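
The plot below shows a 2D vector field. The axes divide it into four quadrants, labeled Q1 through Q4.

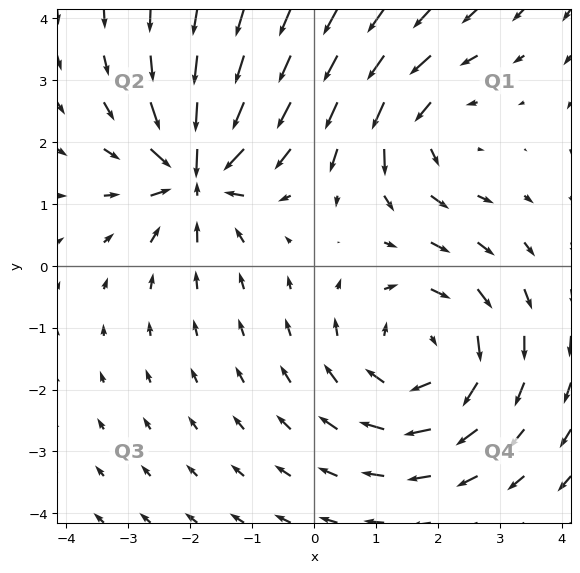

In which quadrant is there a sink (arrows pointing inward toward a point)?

Q2

The sink sits at approximately (-1.9, 1.5), which lies in quadrant Q2. The divergence there is about -5, negative as expected for a sink.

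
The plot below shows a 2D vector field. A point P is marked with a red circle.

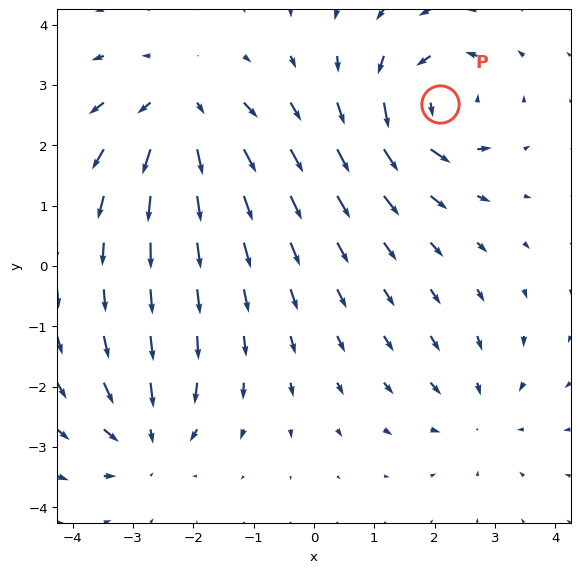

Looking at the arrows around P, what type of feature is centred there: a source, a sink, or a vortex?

At P (2.1, 2.7) the arrows circulate counterclockwise. Divergence ≈0, curl about +6 — near-zero divergence with nonzero curl is a vortex.

vortex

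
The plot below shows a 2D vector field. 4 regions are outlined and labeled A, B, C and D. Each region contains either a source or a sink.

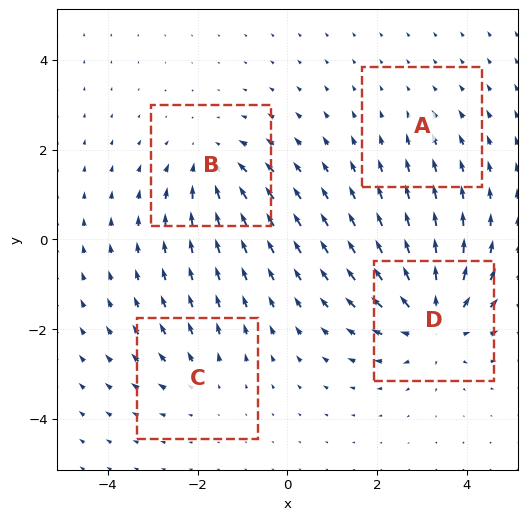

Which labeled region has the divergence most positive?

D

Divergence at each region's feature centre — A: about -2, B: about -4, C: about +3, D: about +6. Region D is most positive.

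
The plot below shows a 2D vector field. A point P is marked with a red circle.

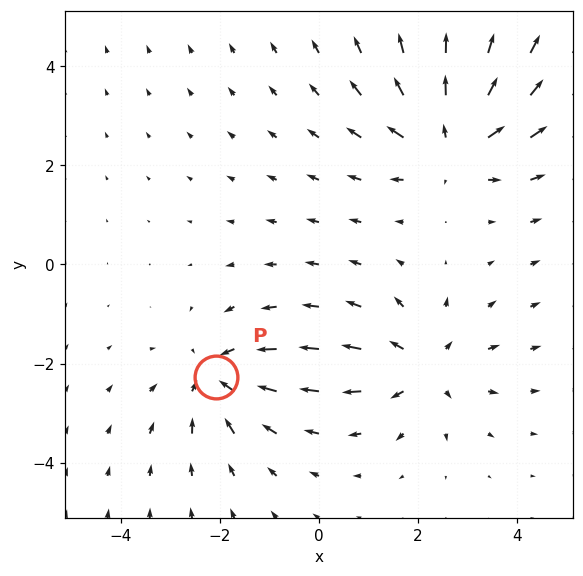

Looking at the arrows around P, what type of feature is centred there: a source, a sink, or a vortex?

sink

At P (-2.1, -2.3) the arrows converge inward. Divergence about -4, curl ≈0 — negative divergence with near-zero curl is a sink.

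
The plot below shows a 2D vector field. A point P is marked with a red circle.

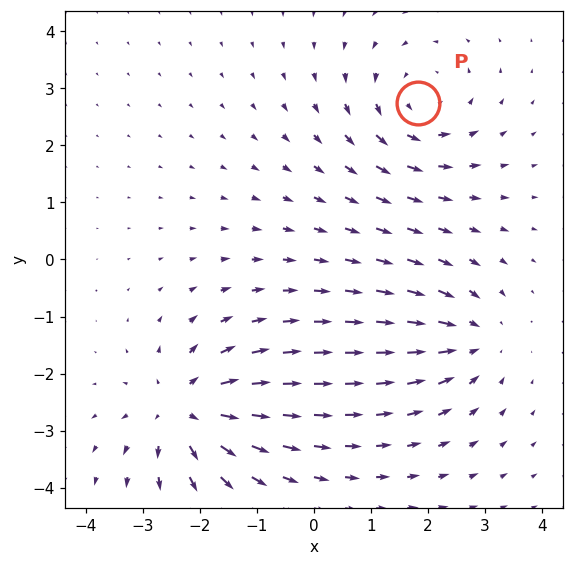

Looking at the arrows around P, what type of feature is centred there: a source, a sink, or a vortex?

vortex

At P (1.8, 2.7) the arrows circulate counterclockwise. Divergence ≈0, curl about +4 — near-zero divergence with nonzero curl is a vortex.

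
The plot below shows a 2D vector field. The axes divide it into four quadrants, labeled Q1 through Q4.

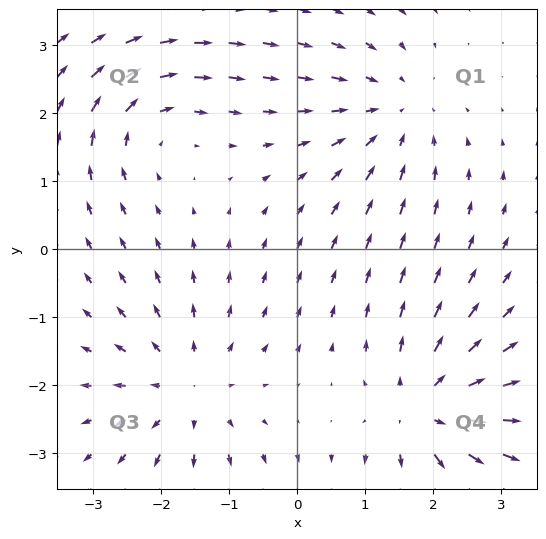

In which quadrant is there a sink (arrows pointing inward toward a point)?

The sink sits at approximately (1.4, 2.0), which lies in quadrant Q1. The divergence there is about -4, negative as expected for a sink.

Q1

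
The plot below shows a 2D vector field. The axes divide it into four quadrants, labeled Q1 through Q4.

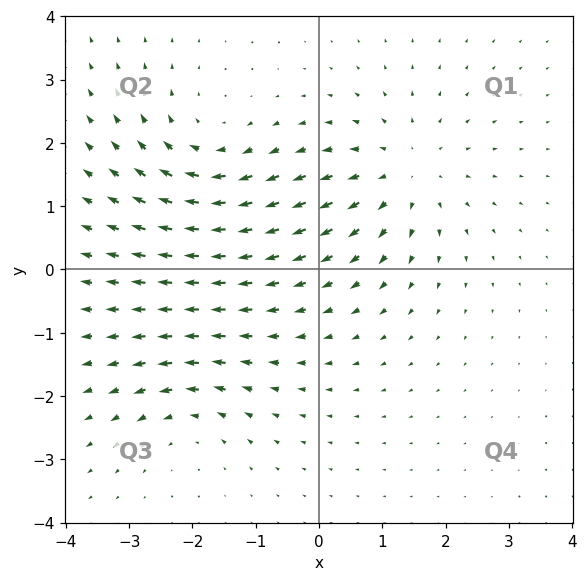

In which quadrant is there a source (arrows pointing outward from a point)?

The source sits at approximately (1.3, 1.5), which lies in quadrant Q1. The divergence there is about +4, positive as expected for a source.

Q1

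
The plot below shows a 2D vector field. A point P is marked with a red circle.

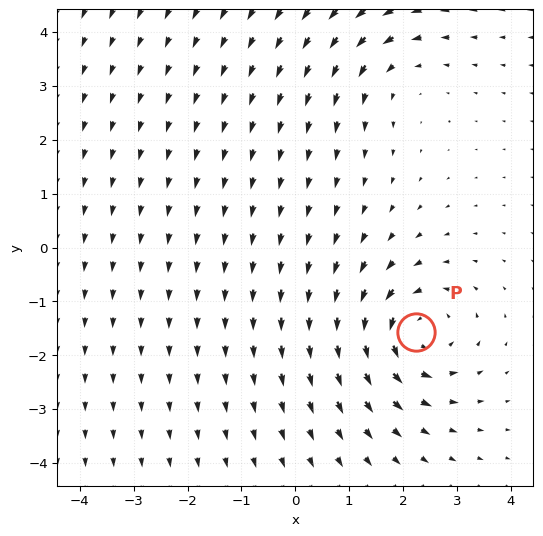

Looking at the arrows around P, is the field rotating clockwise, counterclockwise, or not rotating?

Near P at (2.2, -1.6) the arrows circulate counterclockwise. The curl (z-component) there is about +4; positive curl means counterclockwise rotation.

counterclockwise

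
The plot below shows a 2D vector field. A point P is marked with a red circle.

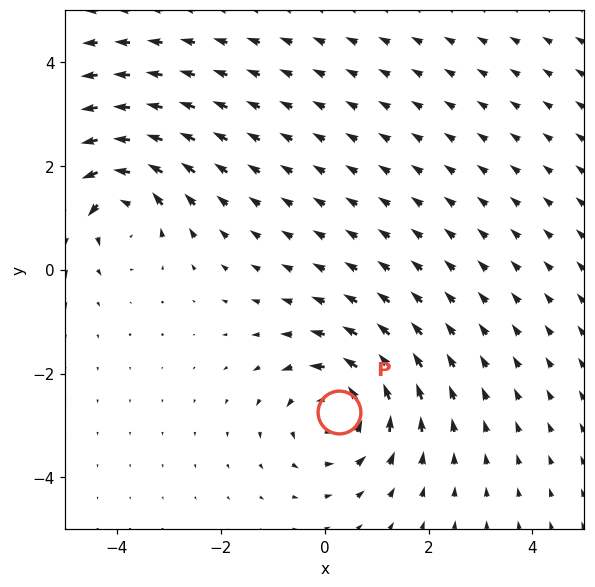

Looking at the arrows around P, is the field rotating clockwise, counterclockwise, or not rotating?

Near P at (0.3, -2.7) the arrows circulate counterclockwise. The curl (z-component) there is about +4; positive curl means counterclockwise rotation.

counterclockwise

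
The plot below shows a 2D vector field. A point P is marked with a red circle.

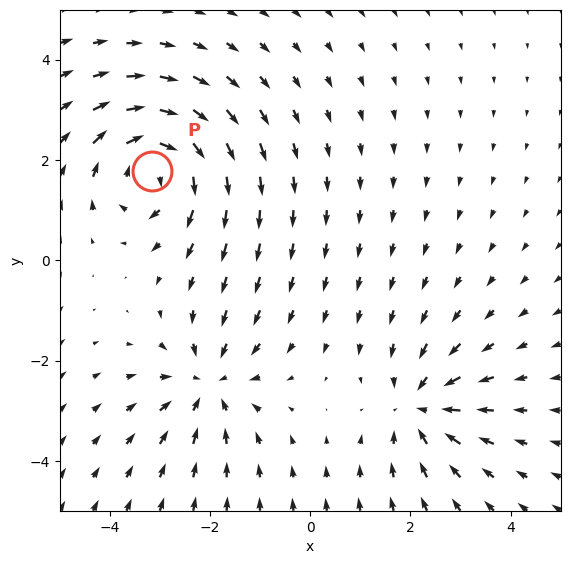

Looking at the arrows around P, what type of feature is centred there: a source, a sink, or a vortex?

vortex

At P (-3.1, 1.8) the arrows circulate clockwise. Divergence ≈0, curl about -5 — near-zero divergence with nonzero curl is a vortex.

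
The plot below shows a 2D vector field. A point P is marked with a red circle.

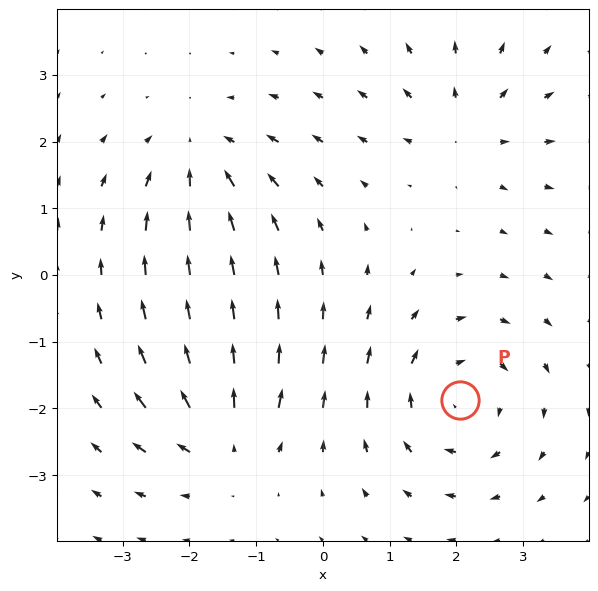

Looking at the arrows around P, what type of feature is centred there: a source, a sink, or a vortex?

At P (2.1, -1.9) the arrows circulate clockwise. Divergence ≈0, curl about -4 — near-zero divergence with nonzero curl is a vortex.

vortex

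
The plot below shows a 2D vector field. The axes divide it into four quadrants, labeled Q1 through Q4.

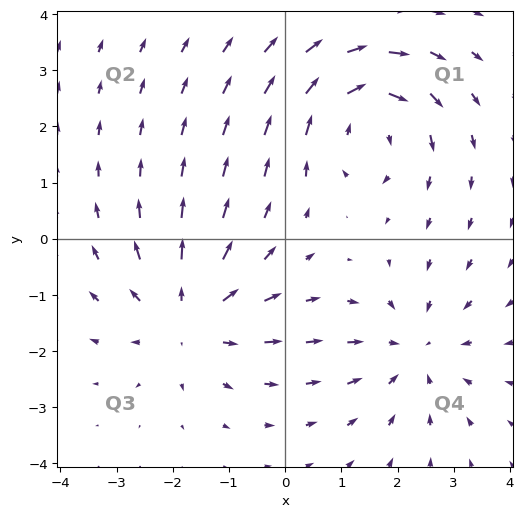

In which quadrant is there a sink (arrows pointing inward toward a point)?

Q4

The sink sits at approximately (2.3, -2.0), which lies in quadrant Q4. The divergence there is about -3, negative as expected for a sink.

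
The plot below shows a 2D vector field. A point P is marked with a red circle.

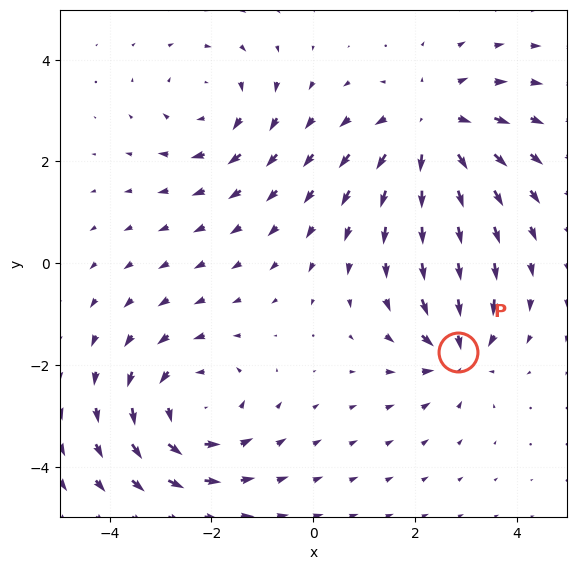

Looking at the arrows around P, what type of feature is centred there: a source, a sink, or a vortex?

sink

At P (2.8, -1.7) the arrows converge inward. Divergence about -5, curl ≈0 — negative divergence with near-zero curl is a sink.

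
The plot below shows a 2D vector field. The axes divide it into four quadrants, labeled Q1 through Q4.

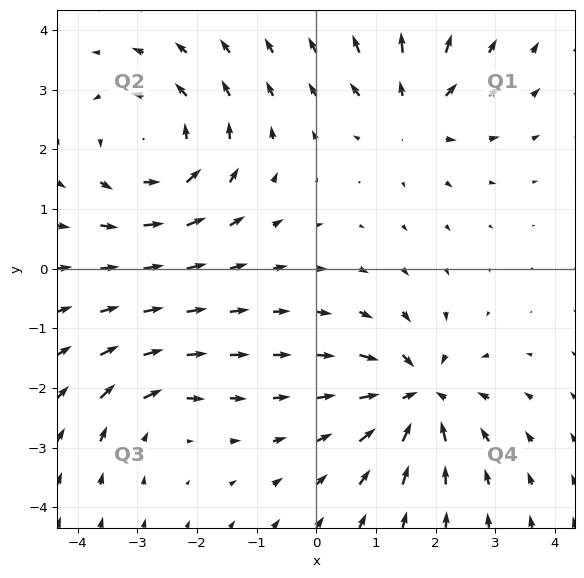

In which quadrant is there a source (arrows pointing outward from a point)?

The source sits at approximately (1.6, 2.6), which lies in quadrant Q1. The divergence there is about +4, positive as expected for a source.

Q1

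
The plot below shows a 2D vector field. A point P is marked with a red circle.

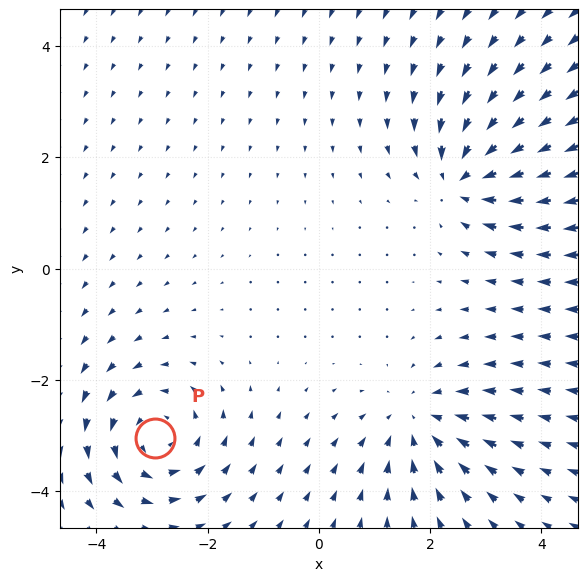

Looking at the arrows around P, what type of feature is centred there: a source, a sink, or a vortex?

vortex

At P (-2.9, -3.0) the arrows circulate counterclockwise. Divergence ≈0, curl about +4 — near-zero divergence with nonzero curl is a vortex.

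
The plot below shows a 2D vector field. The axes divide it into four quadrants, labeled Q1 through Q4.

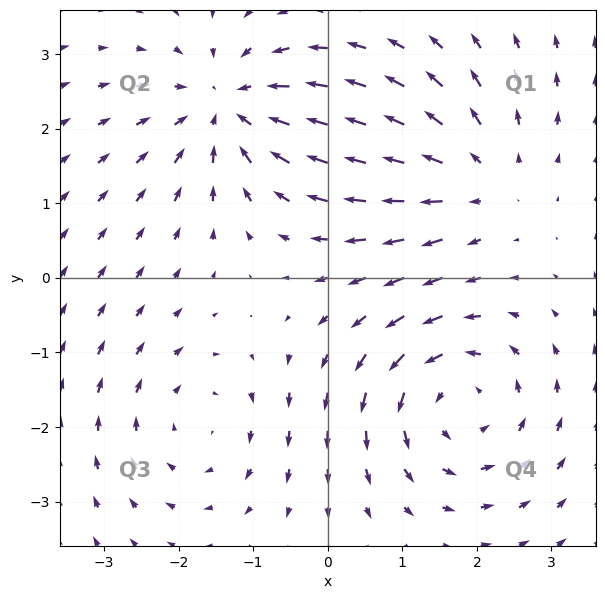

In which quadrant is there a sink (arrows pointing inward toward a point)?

Q2

The sink sits at approximately (-1.3, 2.3), which lies in quadrant Q2. The divergence there is about -5, negative as expected for a sink.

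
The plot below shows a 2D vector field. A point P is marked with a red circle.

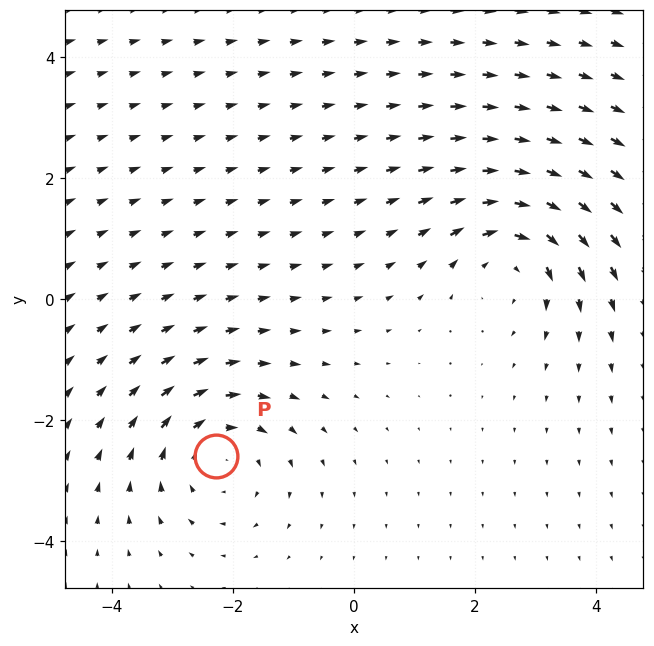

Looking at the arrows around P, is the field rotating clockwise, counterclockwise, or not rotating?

Near P at (-2.3, -2.6) the arrows circulate clockwise. The curl (z-component) there is about -3; negative curl means clockwise rotation.

clockwise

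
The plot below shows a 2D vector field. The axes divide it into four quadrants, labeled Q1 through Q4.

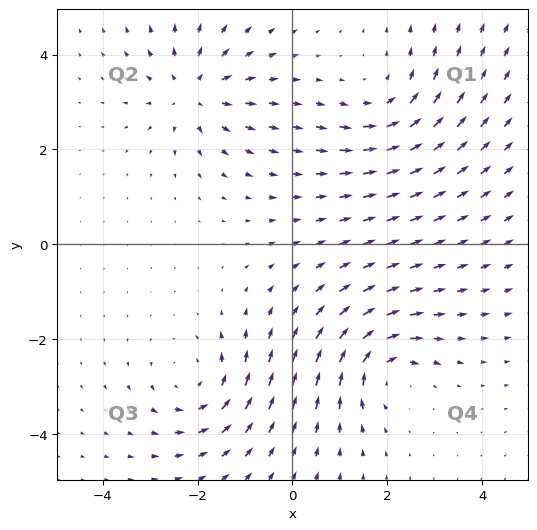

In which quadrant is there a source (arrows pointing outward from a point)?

The source sits at approximately (-2.1, 3.2), which lies in quadrant Q2. The divergence there is about +5, positive as expected for a source.

Q2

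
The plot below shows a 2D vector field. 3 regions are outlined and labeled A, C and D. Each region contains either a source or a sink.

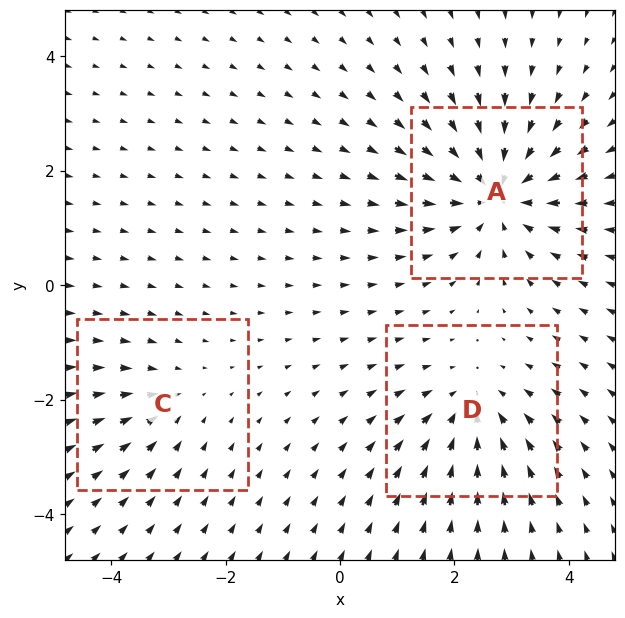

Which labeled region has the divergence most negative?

A

Divergence at each region's feature centre — A: about -5, C: about -2, D: about -3. Region A is most negative.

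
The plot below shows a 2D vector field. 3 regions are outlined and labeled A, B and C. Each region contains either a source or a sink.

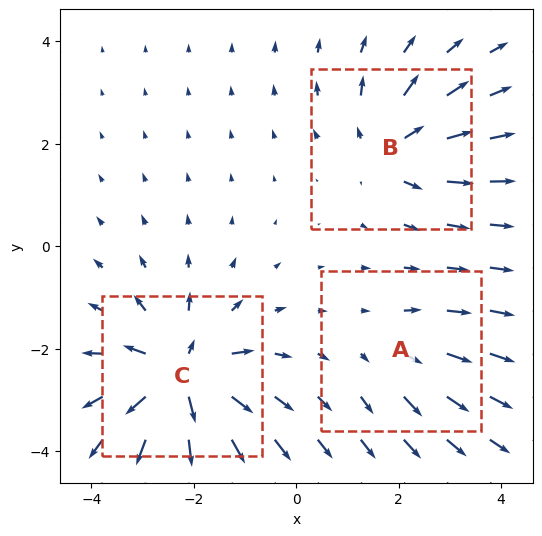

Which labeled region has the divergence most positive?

C

Divergence at each region's feature centre — A: about +2, B: about +4, C: about +6. Region C is most positive.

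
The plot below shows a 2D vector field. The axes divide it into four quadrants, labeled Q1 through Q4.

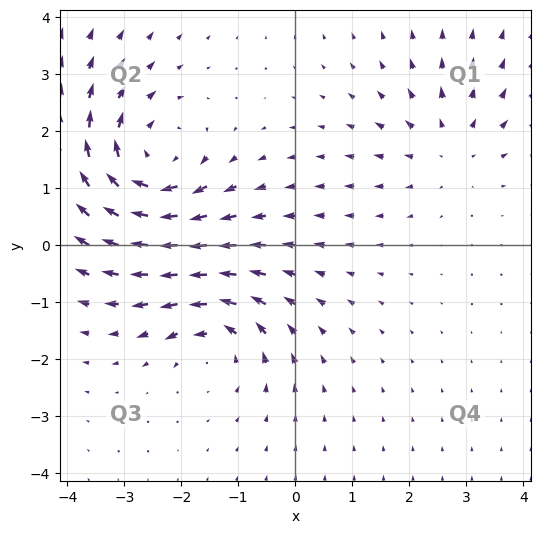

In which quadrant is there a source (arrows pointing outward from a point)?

The source sits at approximately (2.7, 1.7), which lies in quadrant Q1. The divergence there is about +3, positive as expected for a source.

Q1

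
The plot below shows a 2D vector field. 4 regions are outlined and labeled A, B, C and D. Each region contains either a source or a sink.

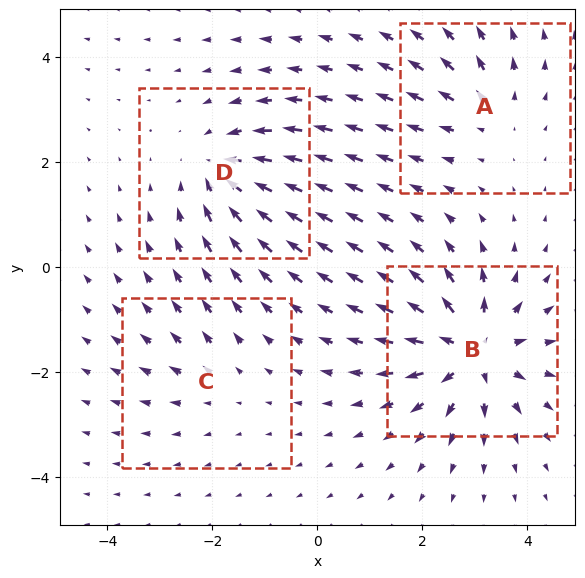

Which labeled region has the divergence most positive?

Divergence at each region's feature centre — A: about +4, B: about +7, C: about +2, D: about -5. Region B is most positive.

B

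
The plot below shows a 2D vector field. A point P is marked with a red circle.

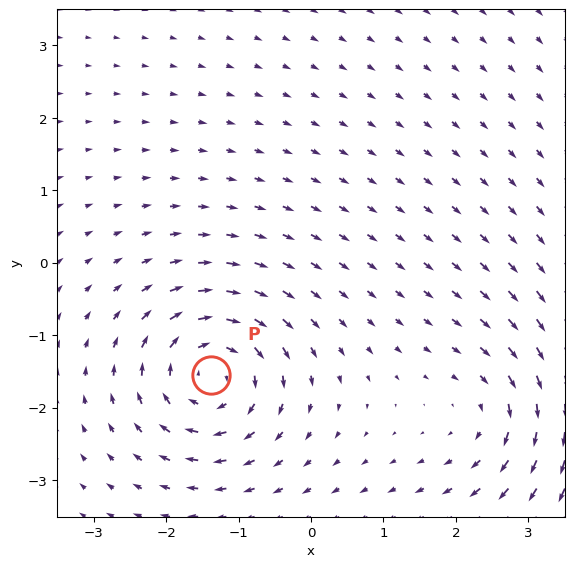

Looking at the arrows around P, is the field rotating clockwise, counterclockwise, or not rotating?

Near P at (-1.4, -1.5) the arrows circulate clockwise. The curl (z-component) there is about -6; negative curl means clockwise rotation.

clockwise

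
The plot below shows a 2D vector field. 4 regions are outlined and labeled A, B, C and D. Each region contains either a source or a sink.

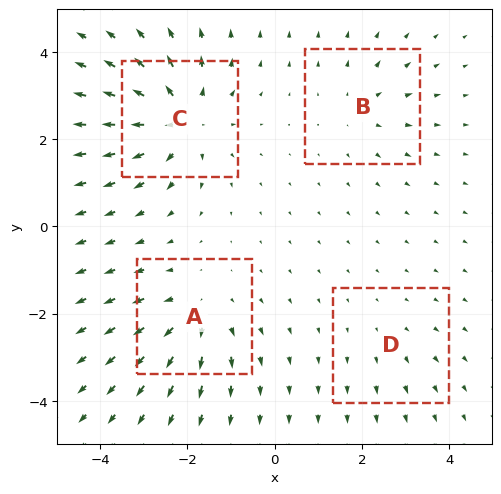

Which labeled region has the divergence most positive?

Divergence at each region's feature centre — A: about +5, B: about +3, C: about +7, D: about +2. Region C is most positive.

C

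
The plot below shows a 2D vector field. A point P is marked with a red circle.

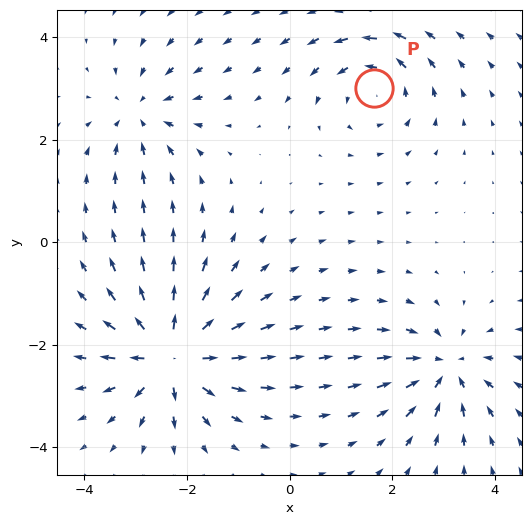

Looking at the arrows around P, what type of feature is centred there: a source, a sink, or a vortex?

At P (1.6, 3.0) the arrows circulate counterclockwise. Divergence ≈0, curl about +4 — near-zero divergence with nonzero curl is a vortex.

vortex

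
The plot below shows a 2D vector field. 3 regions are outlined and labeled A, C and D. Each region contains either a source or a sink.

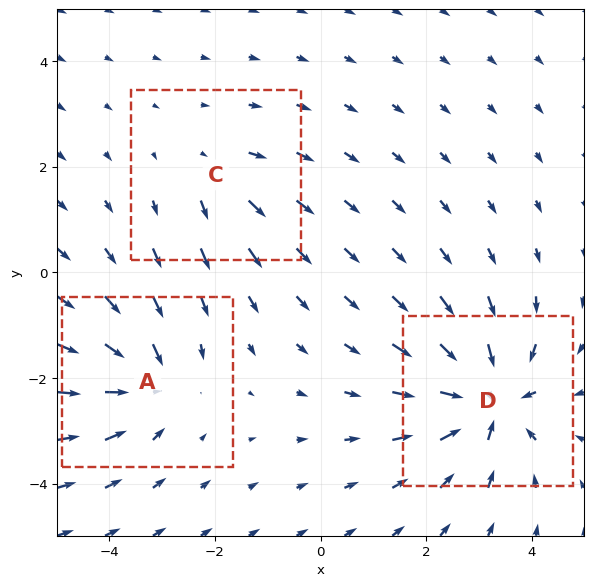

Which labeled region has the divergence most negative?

Divergence at each region's feature centre — A: about -4, C: about +2, D: about -5. Region D is most negative.

D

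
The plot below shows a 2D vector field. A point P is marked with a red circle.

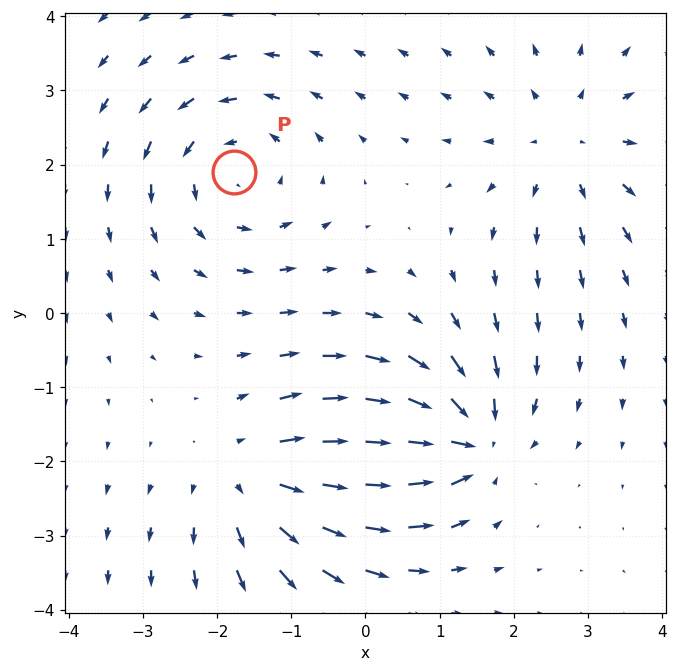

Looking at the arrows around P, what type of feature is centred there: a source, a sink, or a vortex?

At P (-1.8, 1.9) the arrows circulate counterclockwise. Divergence ≈0, curl about +3 — near-zero divergence with nonzero curl is a vortex.

vortex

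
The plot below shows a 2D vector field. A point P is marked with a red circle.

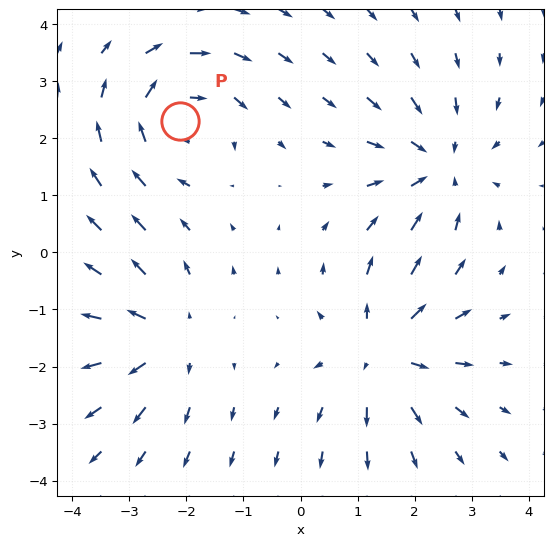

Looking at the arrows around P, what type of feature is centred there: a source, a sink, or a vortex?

vortex

At P (-2.1, 2.3) the arrows circulate clockwise. Divergence ≈0, curl about -5 — near-zero divergence with nonzero curl is a vortex.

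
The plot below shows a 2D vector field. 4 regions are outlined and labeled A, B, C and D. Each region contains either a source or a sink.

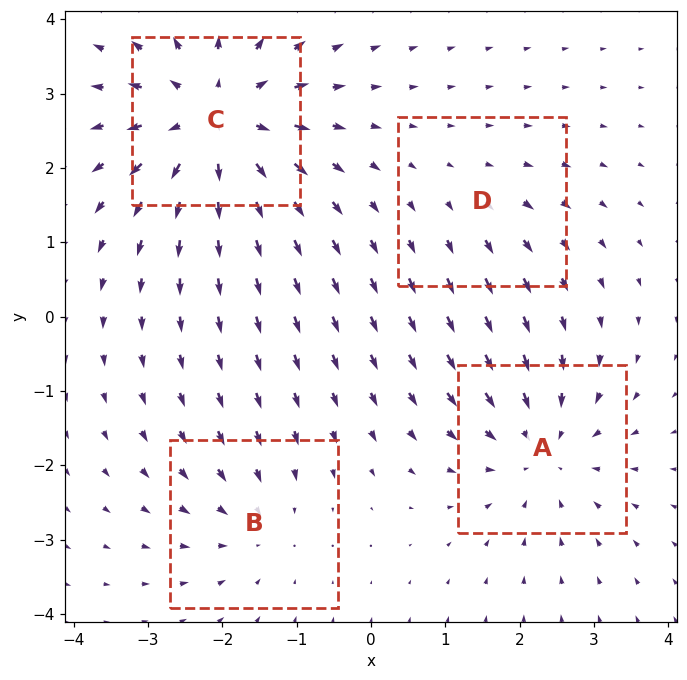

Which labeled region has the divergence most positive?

Divergence at each region's feature centre — A: about -4, B: about -3, C: about +6, D: about +2. Region C is most positive.

C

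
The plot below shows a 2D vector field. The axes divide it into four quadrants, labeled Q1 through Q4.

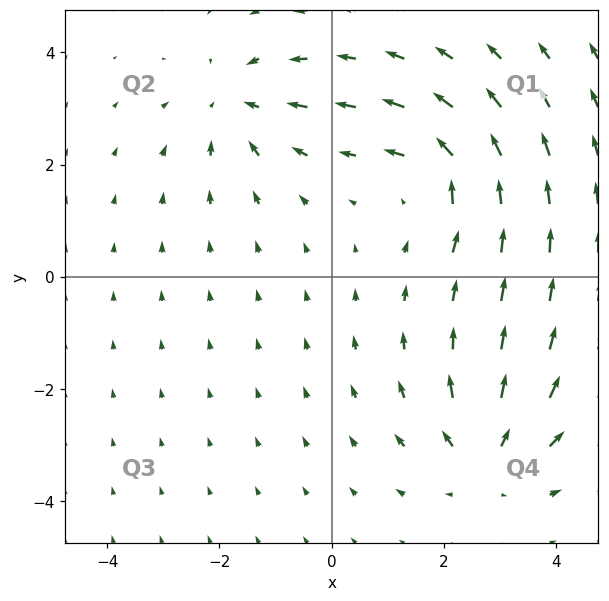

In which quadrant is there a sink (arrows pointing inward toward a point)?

The sink sits at approximately (-1.7, 3.1), which lies in quadrant Q2. The divergence there is about -3, negative as expected for a sink.

Q2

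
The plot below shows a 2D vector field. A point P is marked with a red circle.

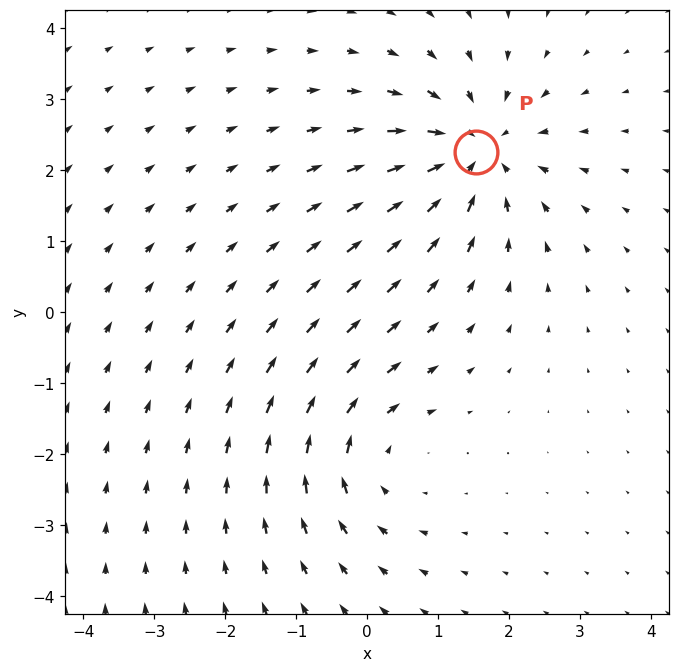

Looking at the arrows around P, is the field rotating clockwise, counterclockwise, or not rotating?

not rotating

Near P at (1.5, 2.3) the arrows show no circulation. The curl there is ≈0.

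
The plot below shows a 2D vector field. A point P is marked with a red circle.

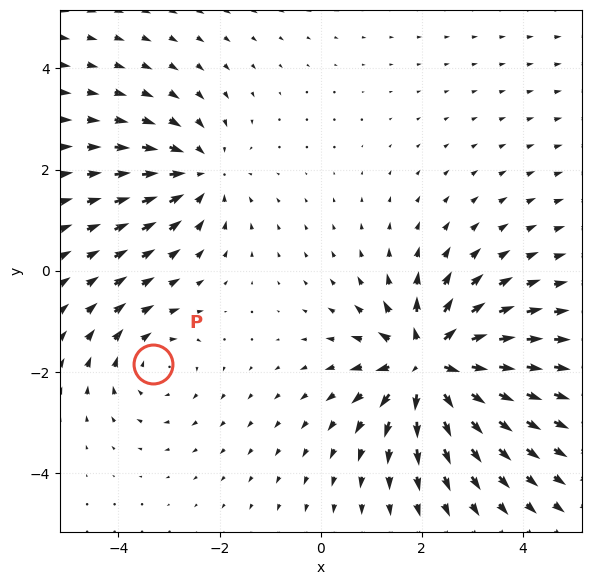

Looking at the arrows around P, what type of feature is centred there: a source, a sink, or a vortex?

At P (-3.3, -1.8) the arrows circulate clockwise. Divergence ≈0, curl about -2 — near-zero divergence with nonzero curl is a vortex.

vortex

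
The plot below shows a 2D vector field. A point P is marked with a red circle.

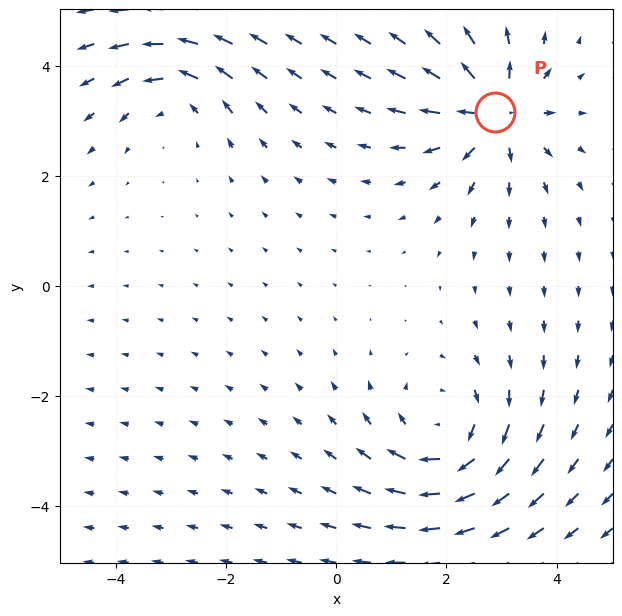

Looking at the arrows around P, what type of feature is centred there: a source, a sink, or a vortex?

source

At P (2.9, 3.2) the arrows spread outward. Divergence about +5, curl ≈0 — positive divergence with near-zero curl is a source.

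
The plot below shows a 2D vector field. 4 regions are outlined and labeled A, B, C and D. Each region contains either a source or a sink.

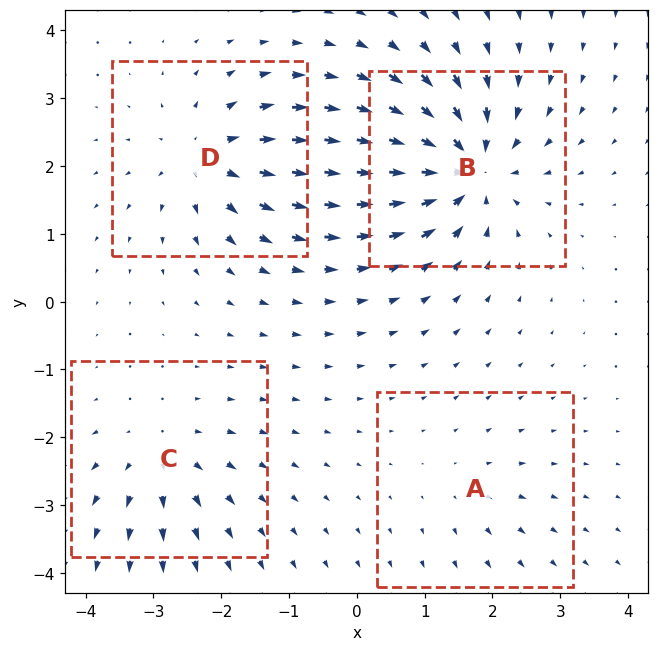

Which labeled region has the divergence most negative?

Divergence at each region's feature centre — A: about +2, B: about -8, C: about +4, D: about +6. Region B is most negative.

B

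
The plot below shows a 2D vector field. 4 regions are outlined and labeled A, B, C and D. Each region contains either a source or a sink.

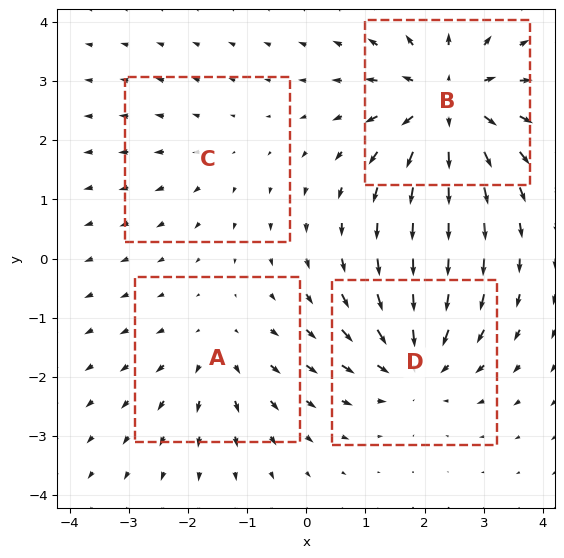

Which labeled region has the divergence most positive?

Divergence at each region's feature centre — A: about +3, B: about +7, C: about +2, D: about -5. Region B is most positive.

B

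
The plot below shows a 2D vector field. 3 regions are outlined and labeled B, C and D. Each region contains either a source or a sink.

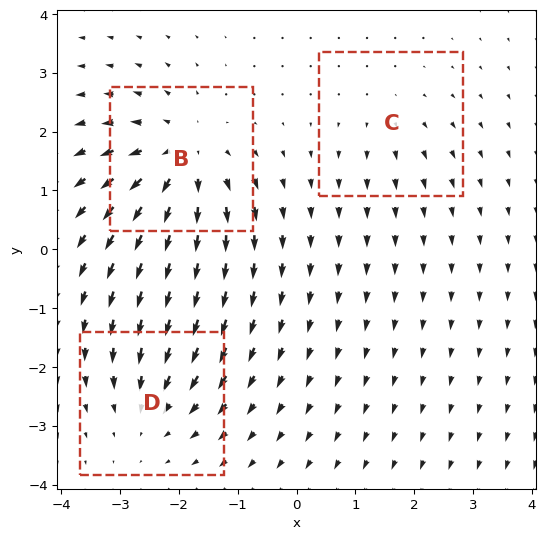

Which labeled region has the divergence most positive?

Divergence at each region's feature centre — B: about +5, C: about +2, D: about -3. Region B is most positive.

B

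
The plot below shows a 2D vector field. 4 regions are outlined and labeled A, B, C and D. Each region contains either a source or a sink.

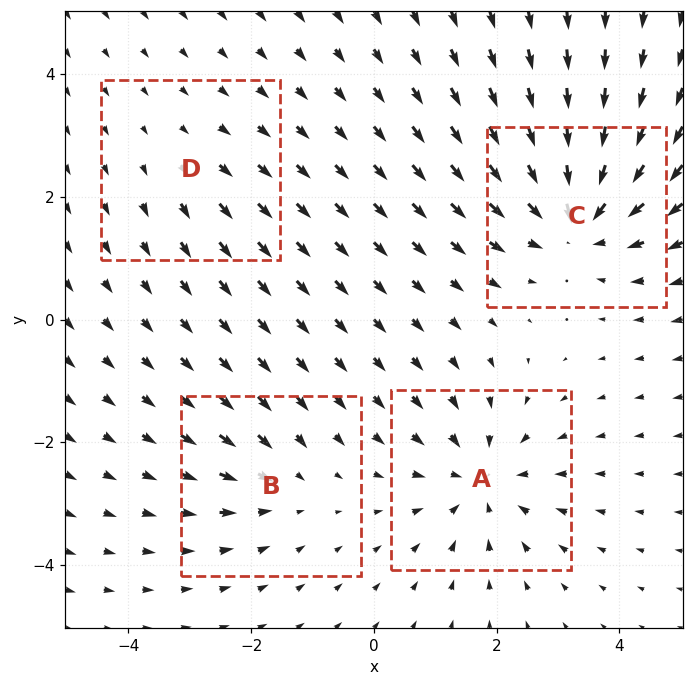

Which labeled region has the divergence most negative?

Divergence at each region's feature centre — A: about -5, B: about -3, C: about -7, D: about +2. Region C is most negative.

C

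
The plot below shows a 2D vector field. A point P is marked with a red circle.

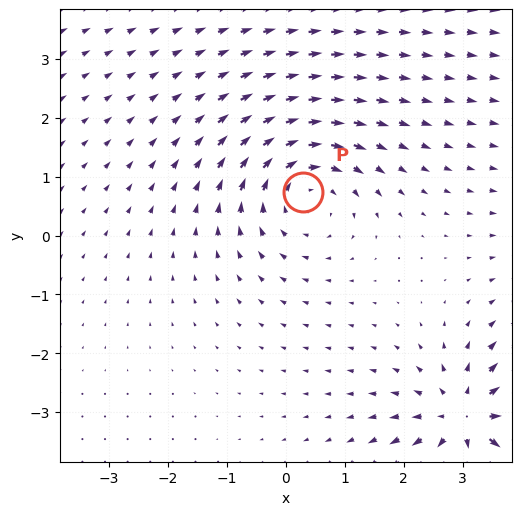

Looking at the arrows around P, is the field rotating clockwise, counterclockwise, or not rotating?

clockwise

Near P at (0.3, 0.7) the arrows circulate clockwise. The curl (z-component) there is about -3; negative curl means clockwise rotation.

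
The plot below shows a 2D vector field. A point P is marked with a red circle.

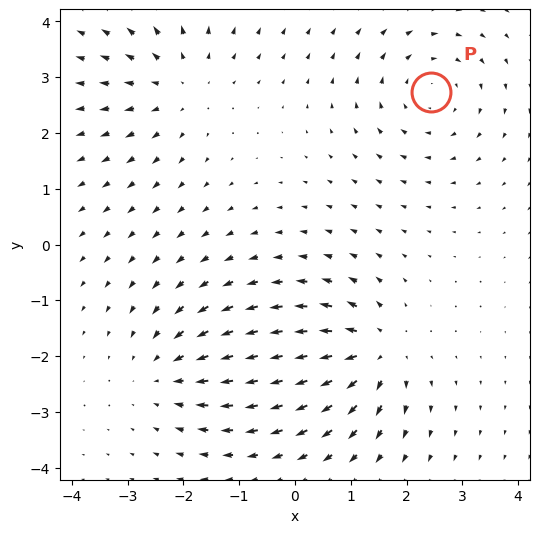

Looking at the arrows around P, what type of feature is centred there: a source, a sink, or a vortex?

vortex

At P (2.4, 2.7) the arrows circulate clockwise. Divergence ≈0, curl about -3 — near-zero divergence with nonzero curl is a vortex.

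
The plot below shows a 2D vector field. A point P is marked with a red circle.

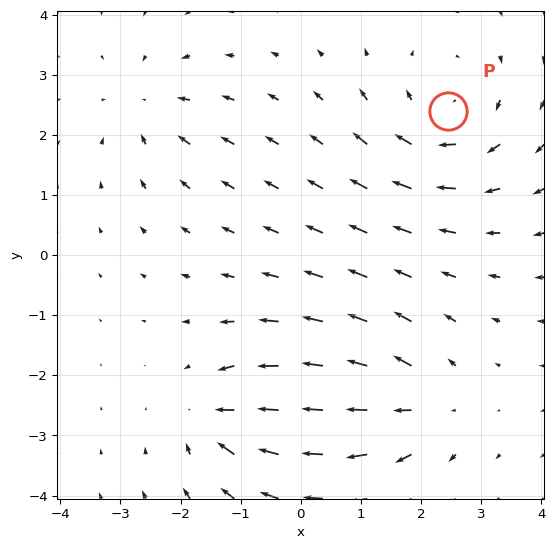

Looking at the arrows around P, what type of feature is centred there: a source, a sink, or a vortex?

At P (2.4, 2.4) the arrows circulate clockwise. Divergence ≈0, curl about -3 — near-zero divergence with nonzero curl is a vortex.

vortex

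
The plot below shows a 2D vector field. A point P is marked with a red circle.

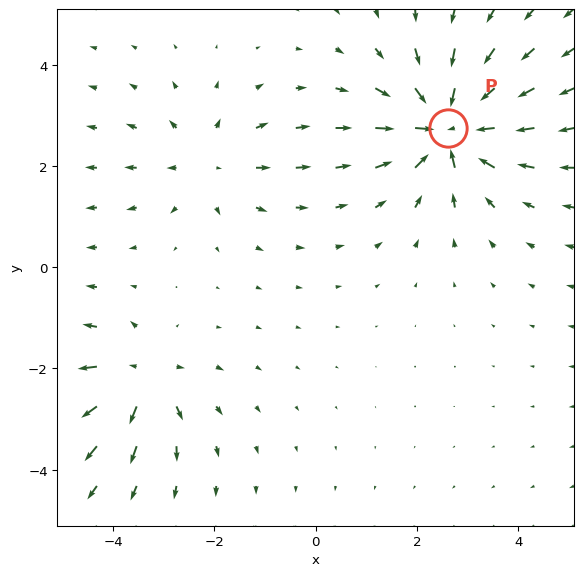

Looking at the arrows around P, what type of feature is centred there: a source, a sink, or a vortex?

At P (2.6, 2.8) the arrows converge inward. Divergence about -6, curl ≈0 — negative divergence with near-zero curl is a sink.

sink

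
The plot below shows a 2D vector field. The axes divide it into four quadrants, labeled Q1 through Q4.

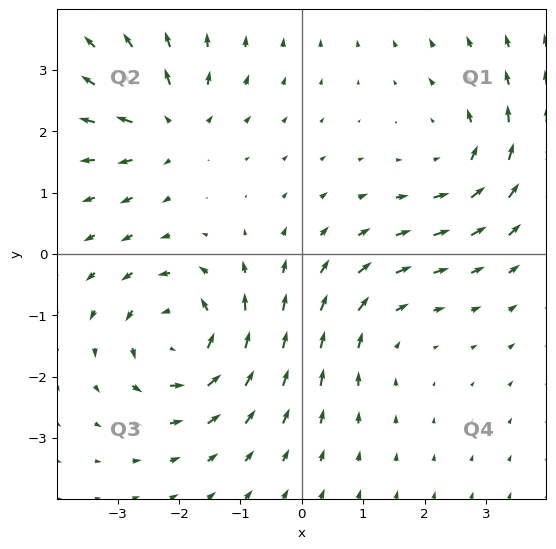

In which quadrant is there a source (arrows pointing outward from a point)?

Q2

The source sits at approximately (-2.1, 2.1), which lies in quadrant Q2. The divergence there is about +5, positive as expected for a source.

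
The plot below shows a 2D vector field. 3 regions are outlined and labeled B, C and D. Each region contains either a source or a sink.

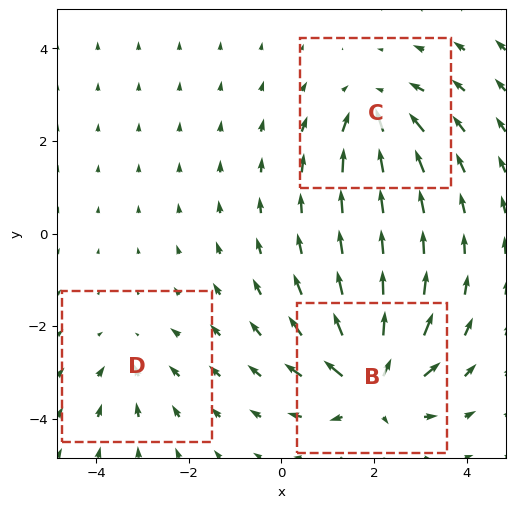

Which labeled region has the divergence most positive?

B

Divergence at each region's feature centre — B: about +6, C: about -4, D: about -2. Region B is most positive.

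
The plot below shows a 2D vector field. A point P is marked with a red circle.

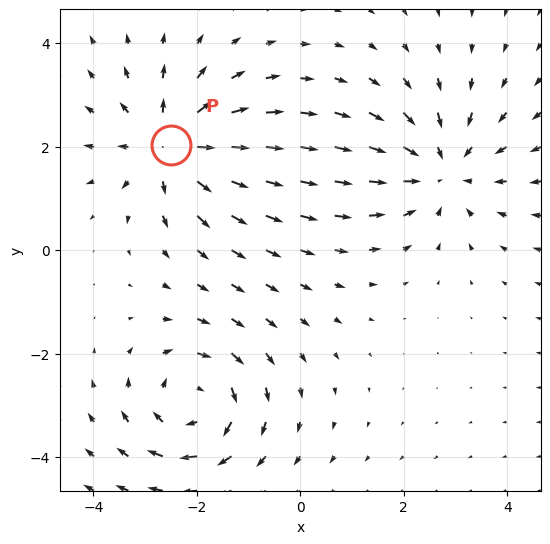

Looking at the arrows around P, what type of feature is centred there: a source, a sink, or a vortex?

source

At P (-2.5, 2.0) the arrows spread outward. Divergence about +4, curl ≈0 — positive divergence with near-zero curl is a source.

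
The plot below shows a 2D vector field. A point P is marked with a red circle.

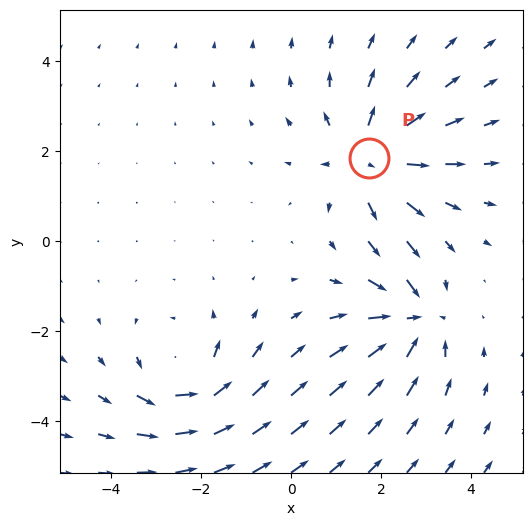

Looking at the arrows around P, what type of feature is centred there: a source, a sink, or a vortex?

source

At P (1.7, 1.8) the arrows spread outward. Divergence about +5, curl ≈0 — positive divergence with near-zero curl is a source.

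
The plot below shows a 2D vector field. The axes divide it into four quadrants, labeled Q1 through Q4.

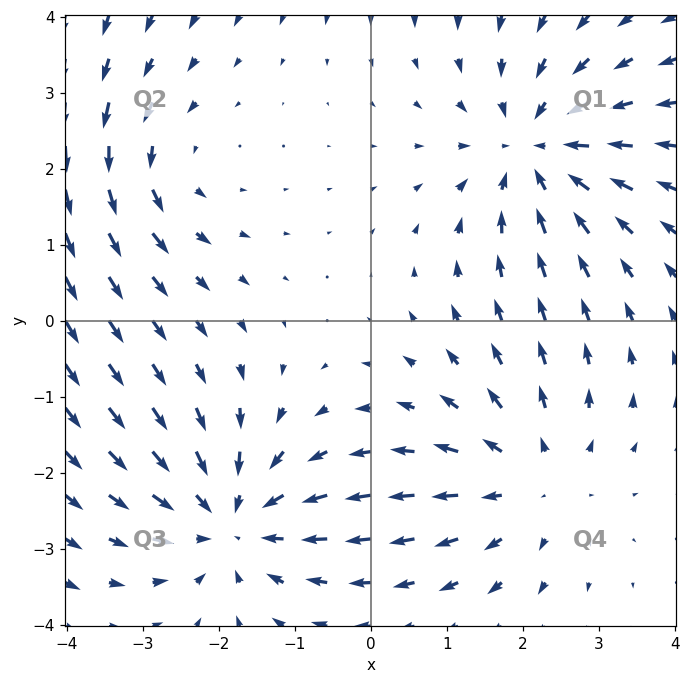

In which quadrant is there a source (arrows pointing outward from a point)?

The source sits at approximately (2.1, -2.1), which lies in quadrant Q4. The divergence there is about +3, positive as expected for a source.

Q4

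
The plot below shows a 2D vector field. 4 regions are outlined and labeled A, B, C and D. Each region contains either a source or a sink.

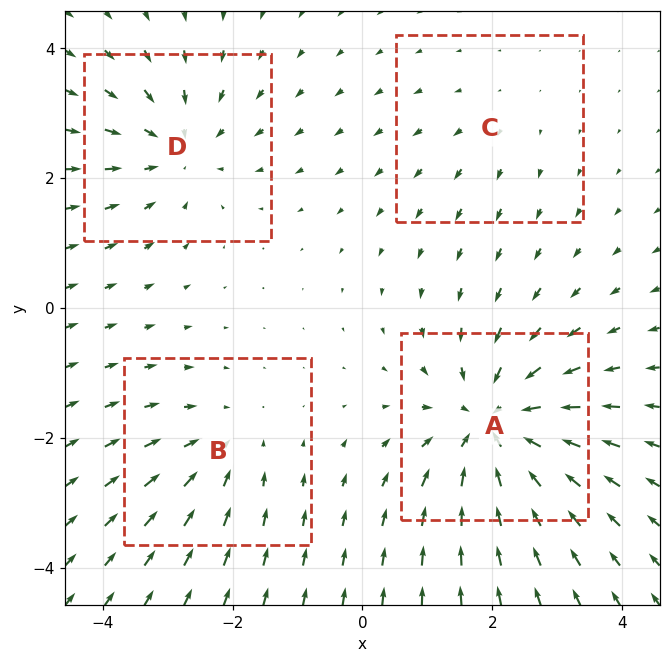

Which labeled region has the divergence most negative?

Divergence at each region's feature centre — A: about -7, B: about -3, C: about +2, D: about -4. Region A is most negative.

A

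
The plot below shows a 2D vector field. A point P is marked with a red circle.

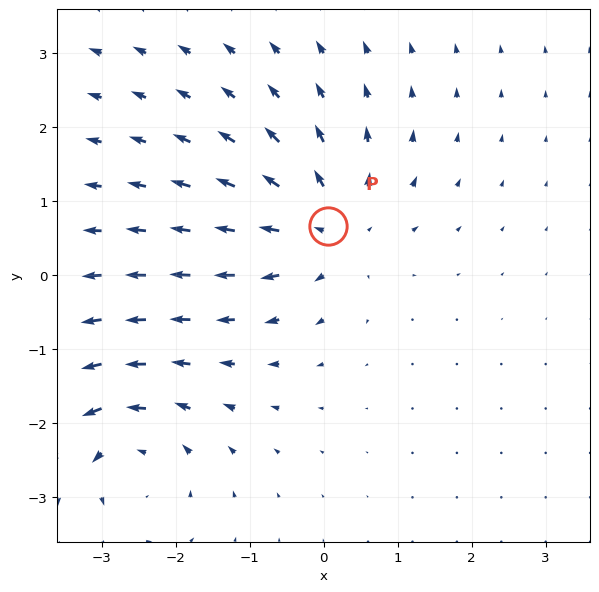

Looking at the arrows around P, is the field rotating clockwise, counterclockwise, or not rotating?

not rotating

Near P at (0.1, 0.7) the arrows show no circulation. The curl there is ≈0.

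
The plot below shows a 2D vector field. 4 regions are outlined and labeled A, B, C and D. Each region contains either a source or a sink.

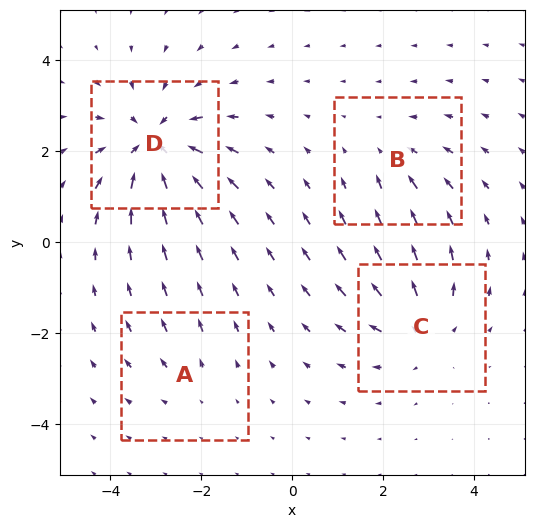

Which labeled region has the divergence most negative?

Divergence at each region's feature centre — A: about +2, B: about -3, C: about +4, D: about -7. Region D is most negative.

D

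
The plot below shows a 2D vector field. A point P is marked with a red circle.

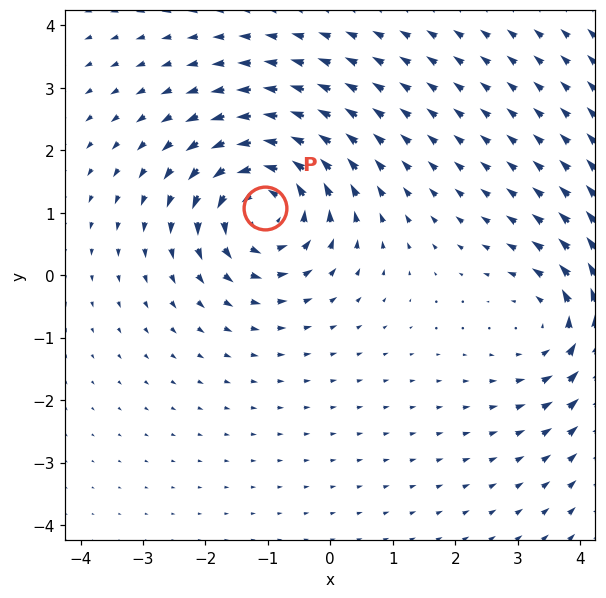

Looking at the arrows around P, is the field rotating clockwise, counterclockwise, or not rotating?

counterclockwise

Near P at (-1.0, 1.1) the arrows circulate counterclockwise. The curl (z-component) there is about +6; positive curl means counterclockwise rotation.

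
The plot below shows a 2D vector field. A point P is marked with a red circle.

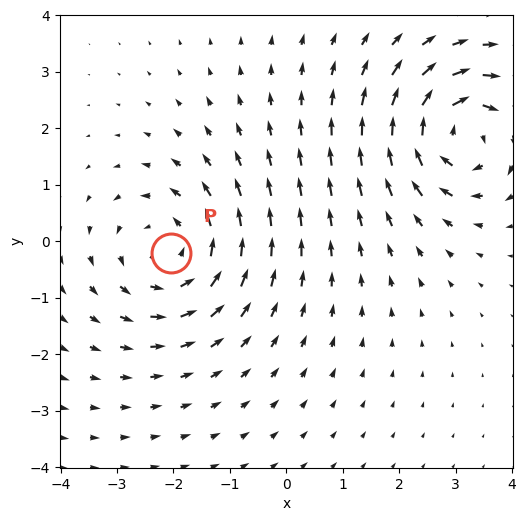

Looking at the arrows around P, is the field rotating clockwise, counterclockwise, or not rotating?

counterclockwise

Near P at (-2.0, -0.2) the arrows circulate counterclockwise. The curl (z-component) there is about +4; positive curl means counterclockwise rotation.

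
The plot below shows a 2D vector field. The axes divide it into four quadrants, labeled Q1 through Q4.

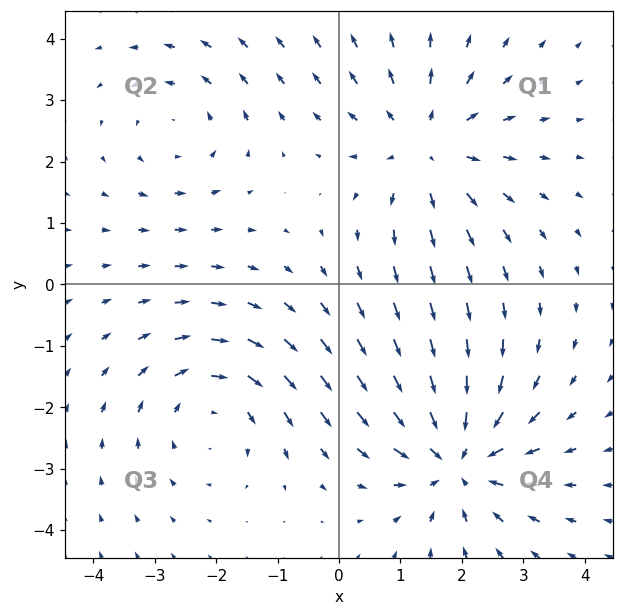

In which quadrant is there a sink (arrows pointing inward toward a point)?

Q4

The sink sits at approximately (1.9, -2.8), which lies in quadrant Q4. The divergence there is about -4, negative as expected for a sink.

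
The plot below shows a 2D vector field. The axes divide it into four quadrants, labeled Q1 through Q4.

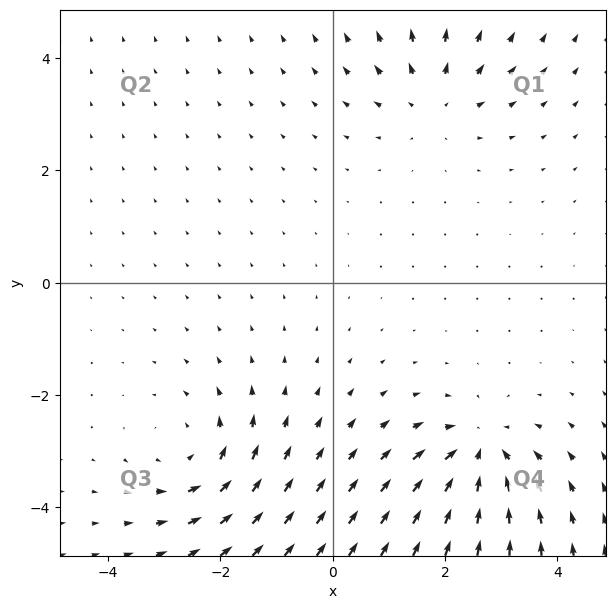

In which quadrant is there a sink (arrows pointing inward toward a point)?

Q4

The sink sits at approximately (2.6, -3.0), which lies in quadrant Q4. The divergence there is about -5, negative as expected for a sink.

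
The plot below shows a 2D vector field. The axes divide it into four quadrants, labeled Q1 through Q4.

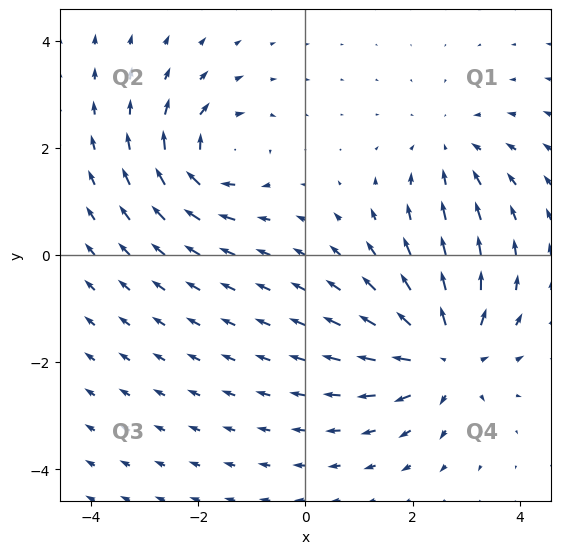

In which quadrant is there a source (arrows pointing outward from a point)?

The source sits at approximately (2.6, -1.9), which lies in quadrant Q4. The divergence there is about +5, positive as expected for a source.

Q4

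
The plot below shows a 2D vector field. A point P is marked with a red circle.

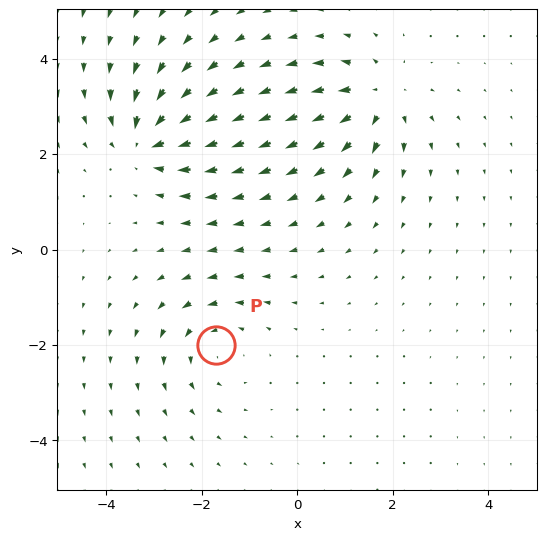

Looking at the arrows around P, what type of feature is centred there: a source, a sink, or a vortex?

At P (-1.7, -2.0) the arrows circulate counterclockwise. Divergence ≈0, curl about +4 — near-zero divergence with nonzero curl is a vortex.

vortex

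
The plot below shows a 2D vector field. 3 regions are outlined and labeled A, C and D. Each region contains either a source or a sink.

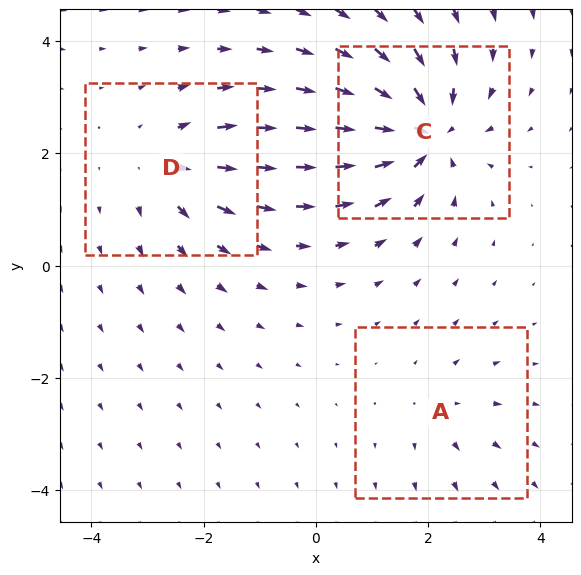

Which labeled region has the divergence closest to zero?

A

Divergence at each region's feature centre — A: about +2, C: about -6, D: about +3. Region A is closest to zero.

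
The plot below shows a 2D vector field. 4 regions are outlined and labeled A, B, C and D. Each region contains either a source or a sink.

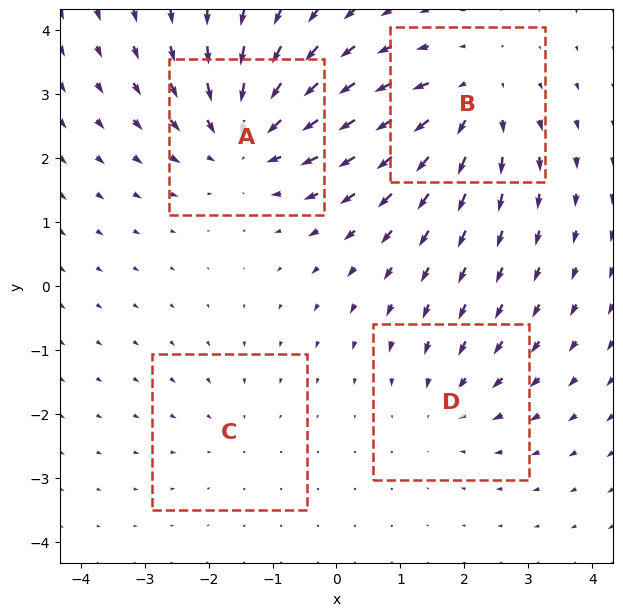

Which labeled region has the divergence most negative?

A

Divergence at each region's feature centre — A: about -6, B: about +5, C: about -2, D: about -3. Region A is most negative.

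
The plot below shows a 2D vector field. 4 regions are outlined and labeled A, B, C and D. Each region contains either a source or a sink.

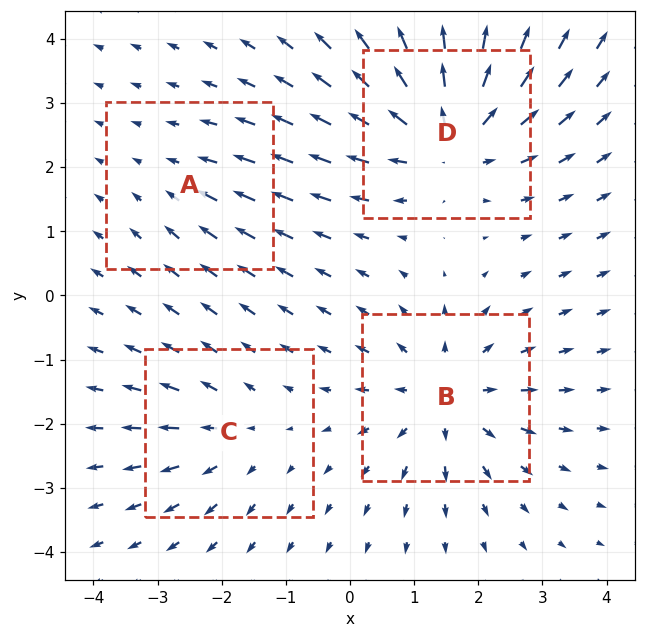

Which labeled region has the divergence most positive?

Divergence at each region's feature centre — A: about -2, B: about +5, C: about +3, D: about +6. Region D is most positive.

D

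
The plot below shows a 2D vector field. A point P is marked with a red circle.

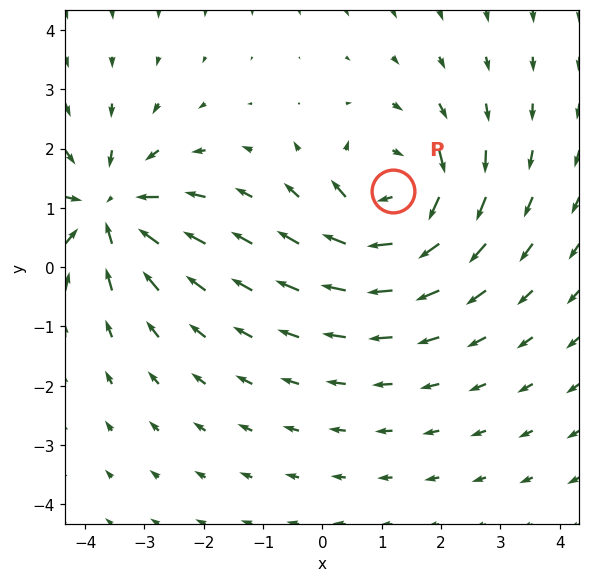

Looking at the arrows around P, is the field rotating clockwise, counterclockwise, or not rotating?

Near P at (1.2, 1.3) the arrows circulate clockwise. The curl (z-component) there is about -6; negative curl means clockwise rotation.

clockwise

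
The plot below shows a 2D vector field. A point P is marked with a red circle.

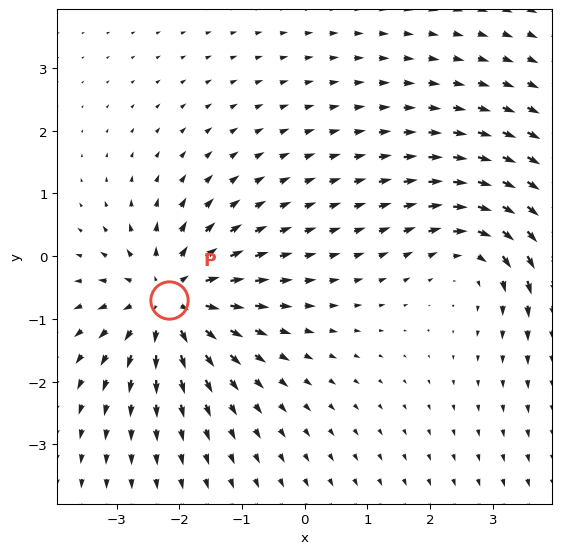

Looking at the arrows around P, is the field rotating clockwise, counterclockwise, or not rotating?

Near P at (-2.2, -0.7) the arrows show no circulation. The curl there is ≈0.

not rotating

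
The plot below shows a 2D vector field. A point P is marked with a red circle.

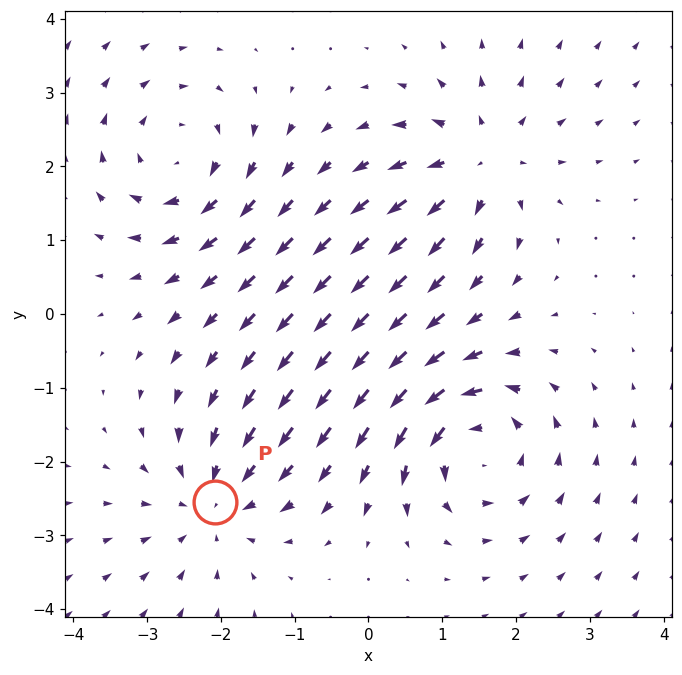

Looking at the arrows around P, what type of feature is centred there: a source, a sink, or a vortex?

At P (-2.1, -2.6) the arrows converge inward. Divergence about -4, curl ≈0 — negative divergence with near-zero curl is a sink.

sink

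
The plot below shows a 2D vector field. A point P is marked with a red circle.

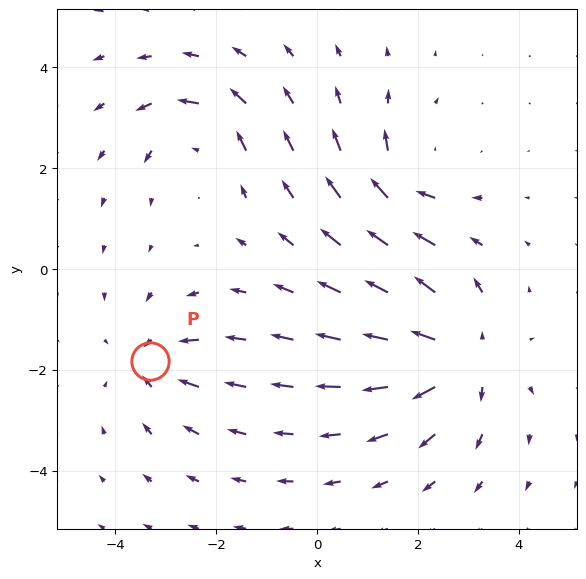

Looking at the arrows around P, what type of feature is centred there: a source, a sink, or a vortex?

sink

At P (-3.3, -1.8) the arrows converge inward. Divergence about -3, curl ≈0 — negative divergence with near-zero curl is a sink.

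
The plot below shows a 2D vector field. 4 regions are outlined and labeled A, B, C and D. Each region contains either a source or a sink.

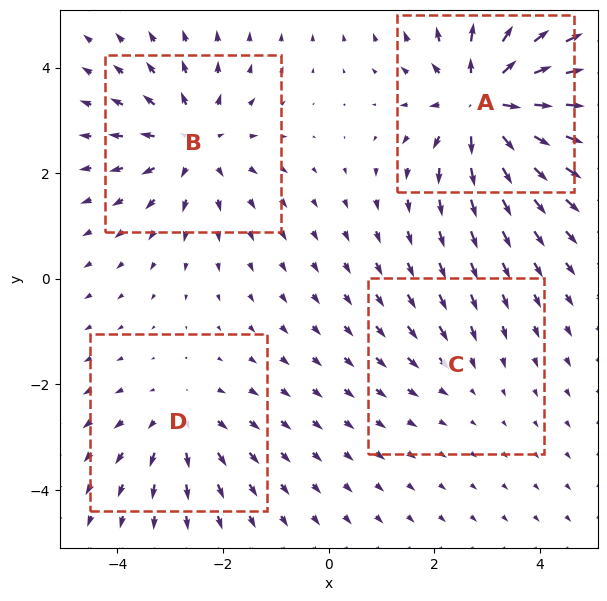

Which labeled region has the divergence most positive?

A

Divergence at each region's feature centre — A: about +7, B: about +5, C: about -2, D: about +3. Region A is most positive.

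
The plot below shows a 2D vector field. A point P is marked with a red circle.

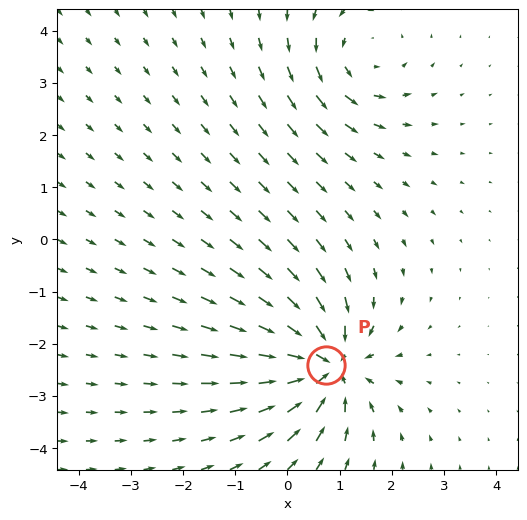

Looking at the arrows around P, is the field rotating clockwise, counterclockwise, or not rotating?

Near P at (0.7, -2.4) the arrows show no circulation. The curl there is ≈0.

not rotating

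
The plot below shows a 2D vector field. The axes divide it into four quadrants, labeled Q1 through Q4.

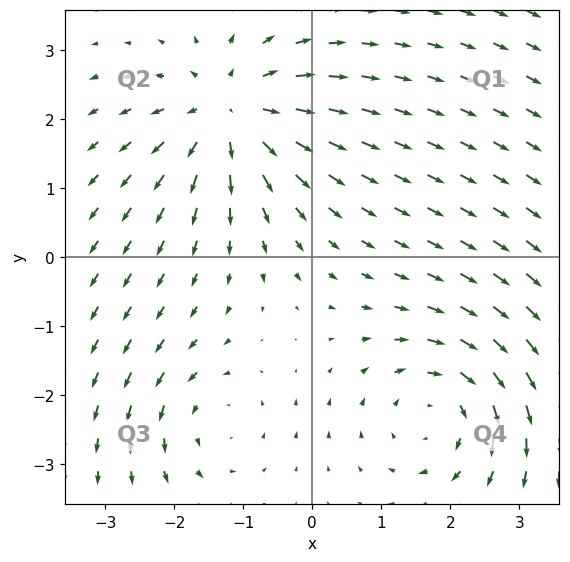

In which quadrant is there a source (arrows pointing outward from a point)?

The source sits at approximately (-1.2, 2.1), which lies in quadrant Q2. The divergence there is about +5, positive as expected for a source.

Q2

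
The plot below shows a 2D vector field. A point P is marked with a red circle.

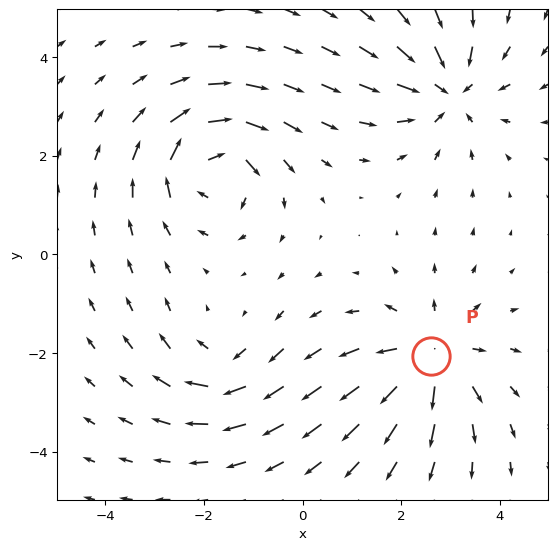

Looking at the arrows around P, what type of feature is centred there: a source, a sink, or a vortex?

At P (2.6, -2.1) the arrows spread outward. Divergence about +5, curl ≈0 — positive divergence with near-zero curl is a source.

source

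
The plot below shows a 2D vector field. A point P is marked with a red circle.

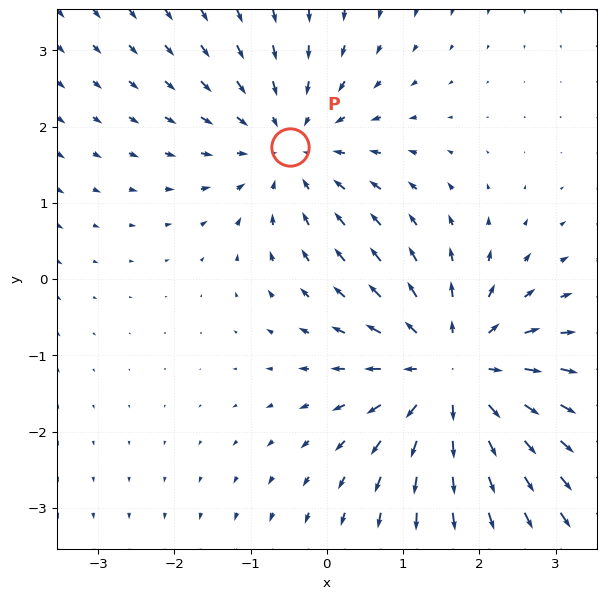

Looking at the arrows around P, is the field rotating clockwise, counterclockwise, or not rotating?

not rotating

Near P at (-0.5, 1.7) the arrows show no circulation. The curl there is ≈0.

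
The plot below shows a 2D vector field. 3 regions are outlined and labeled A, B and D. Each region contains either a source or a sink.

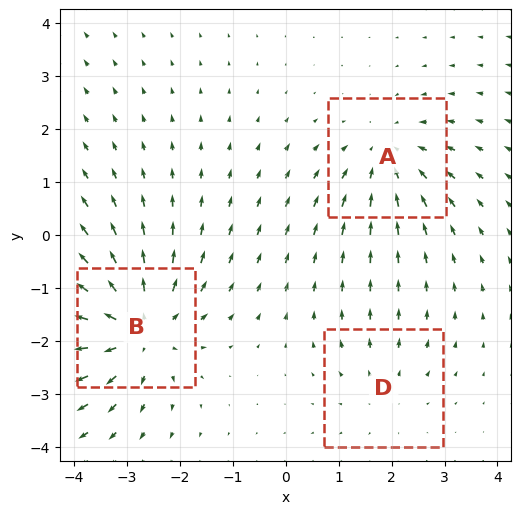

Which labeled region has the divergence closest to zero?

D

Divergence at each region's feature centre — A: about -3, B: about +5, D: about +2. Region D is closest to zero.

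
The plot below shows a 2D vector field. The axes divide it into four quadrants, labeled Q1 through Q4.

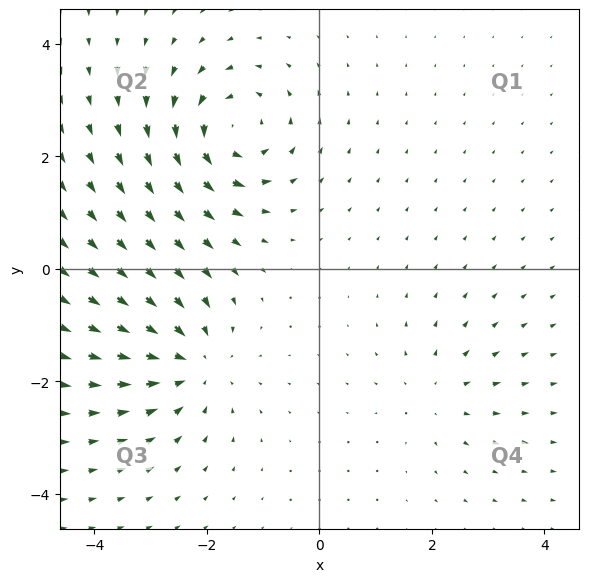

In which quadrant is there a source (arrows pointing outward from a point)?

The source sits at approximately (2.1, -2.2), which lies in quadrant Q4. The divergence there is about +3, positive as expected for a source.

Q4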